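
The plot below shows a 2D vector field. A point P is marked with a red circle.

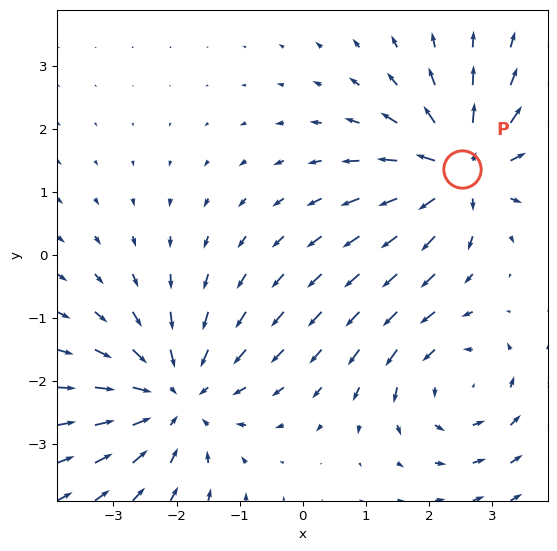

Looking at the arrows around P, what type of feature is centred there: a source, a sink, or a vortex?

source

At P (2.5, 1.4) the arrows spread outward. Divergence about +6, curl ≈0 — positive divergence with near-zero curl is a source.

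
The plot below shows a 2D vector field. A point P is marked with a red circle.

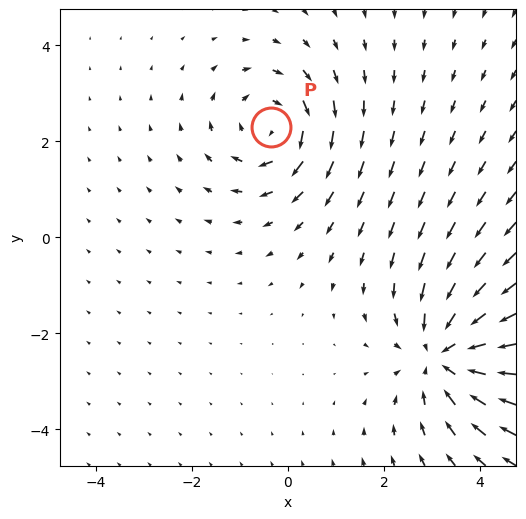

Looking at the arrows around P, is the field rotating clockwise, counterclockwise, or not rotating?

clockwise

Near P at (-0.4, 2.3) the arrows circulate clockwise. The curl (z-component) there is about -3; negative curl means clockwise rotation.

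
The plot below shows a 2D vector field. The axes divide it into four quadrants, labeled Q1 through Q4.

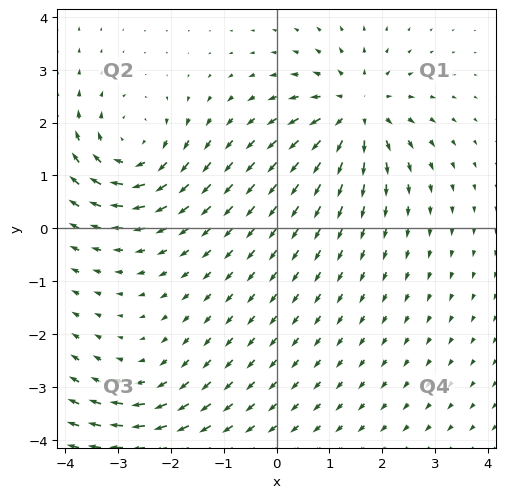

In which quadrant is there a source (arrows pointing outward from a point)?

Q1

The source sits at approximately (1.5, 2.2), which lies in quadrant Q1. The divergence there is about +5, positive as expected for a source.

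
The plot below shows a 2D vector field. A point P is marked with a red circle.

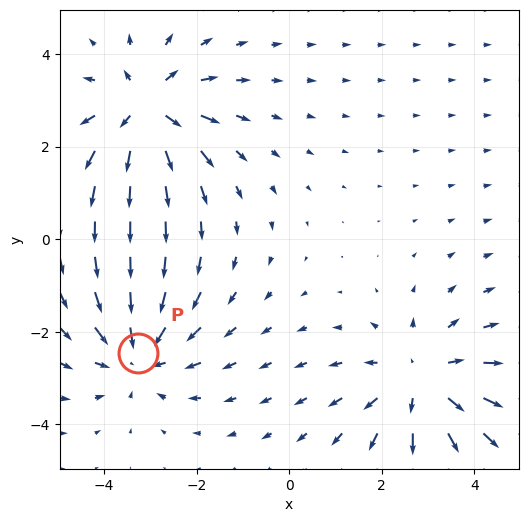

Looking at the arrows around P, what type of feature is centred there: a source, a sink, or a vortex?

At P (-3.3, -2.5) the arrows converge inward. Divergence about -3, curl ≈0 — negative divergence with near-zero curl is a sink.

sink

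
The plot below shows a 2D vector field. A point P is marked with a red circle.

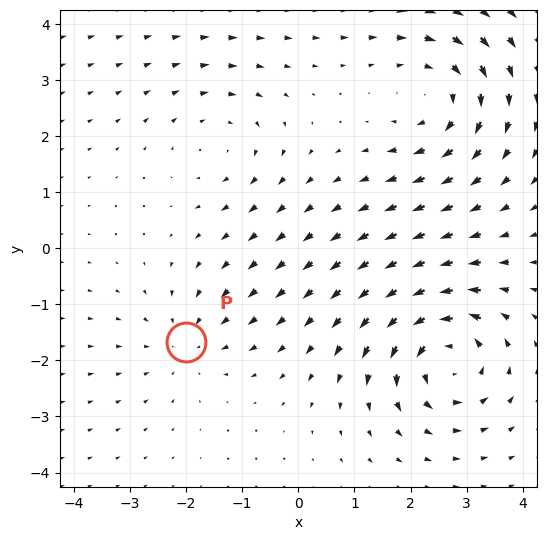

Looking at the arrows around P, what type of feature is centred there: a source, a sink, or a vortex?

At P (-2.0, -1.7) the arrows converge inward. Divergence about -3, curl ≈0 — negative divergence with near-zero curl is a sink.

sink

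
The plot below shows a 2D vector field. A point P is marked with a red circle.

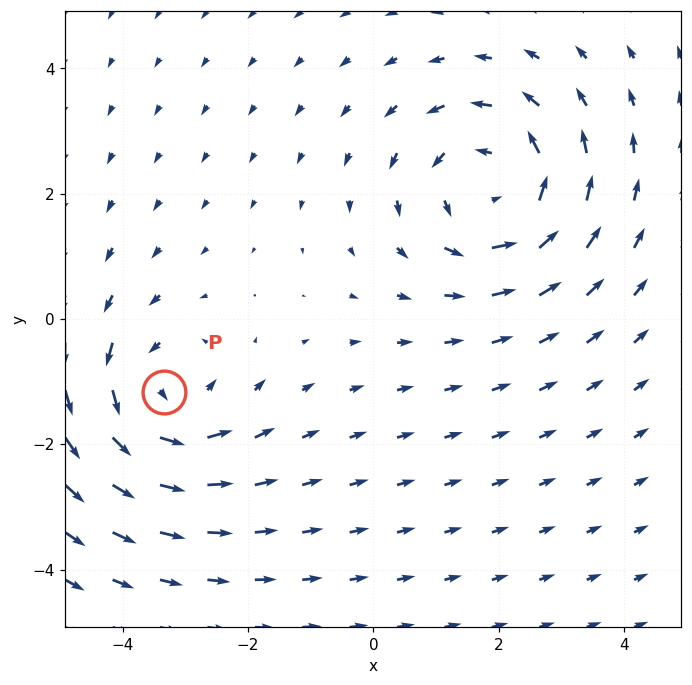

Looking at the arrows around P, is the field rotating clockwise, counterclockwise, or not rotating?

counterclockwise

Near P at (-3.3, -1.2) the arrows circulate counterclockwise. The curl (z-component) there is about +3; positive curl means counterclockwise rotation.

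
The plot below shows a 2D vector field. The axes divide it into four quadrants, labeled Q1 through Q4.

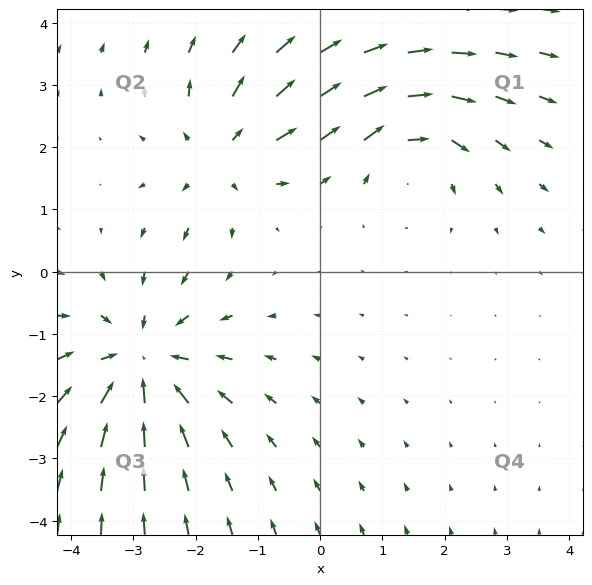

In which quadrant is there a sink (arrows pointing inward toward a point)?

The sink sits at approximately (-2.9, -1.5), which lies in quadrant Q3. The divergence there is about -4, negative as expected for a sink.

Q3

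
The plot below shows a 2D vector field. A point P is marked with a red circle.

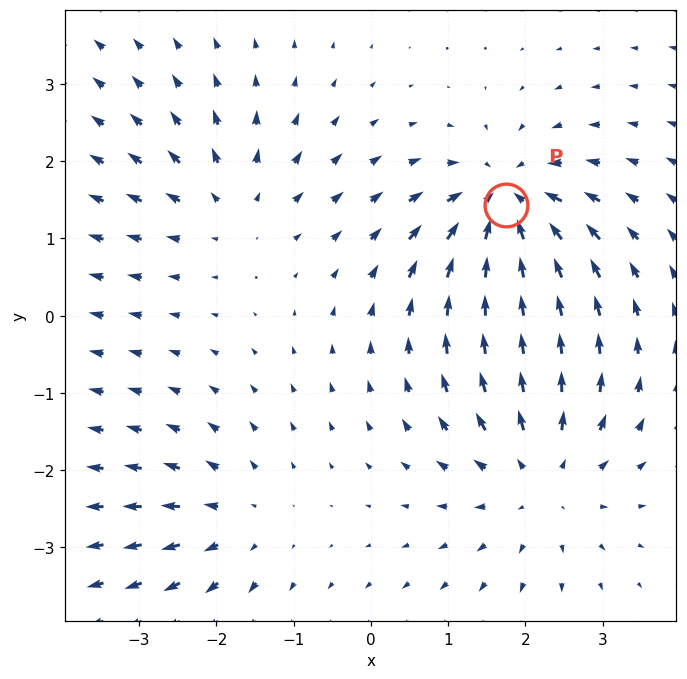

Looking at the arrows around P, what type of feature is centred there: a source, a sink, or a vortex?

At P (1.7, 1.4) the arrows converge inward. Divergence about -6, curl ≈0 — negative divergence with near-zero curl is a sink.

sink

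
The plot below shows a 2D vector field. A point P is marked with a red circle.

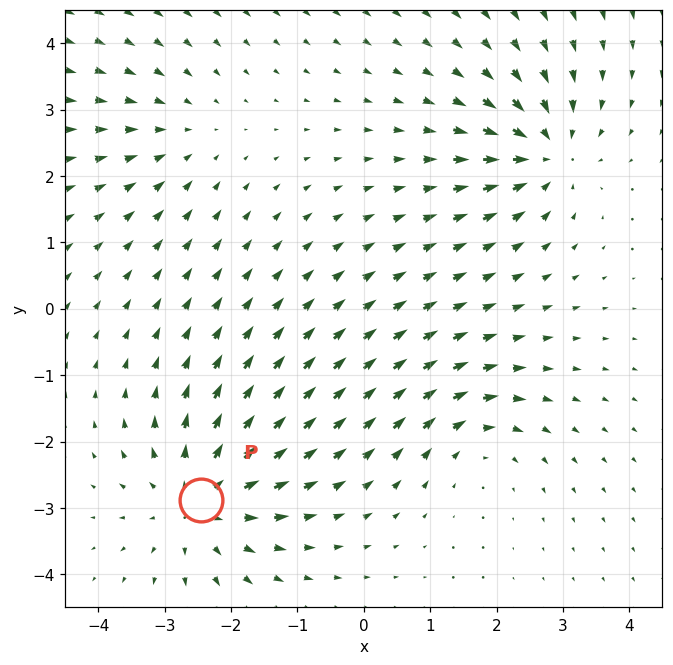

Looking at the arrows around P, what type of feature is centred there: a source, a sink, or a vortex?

source

At P (-2.4, -2.9) the arrows spread outward. Divergence about +5, curl ≈0 — positive divergence with near-zero curl is a source.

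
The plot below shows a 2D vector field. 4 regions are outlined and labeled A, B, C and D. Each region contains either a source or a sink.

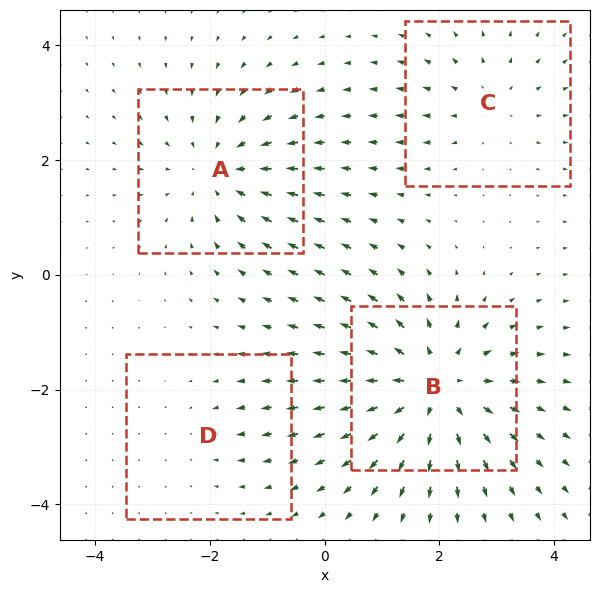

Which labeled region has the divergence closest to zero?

Divergence at each region's feature centre — A: about -4, B: about +6, C: about +3, D: about -2. Region D is closest to zero.

D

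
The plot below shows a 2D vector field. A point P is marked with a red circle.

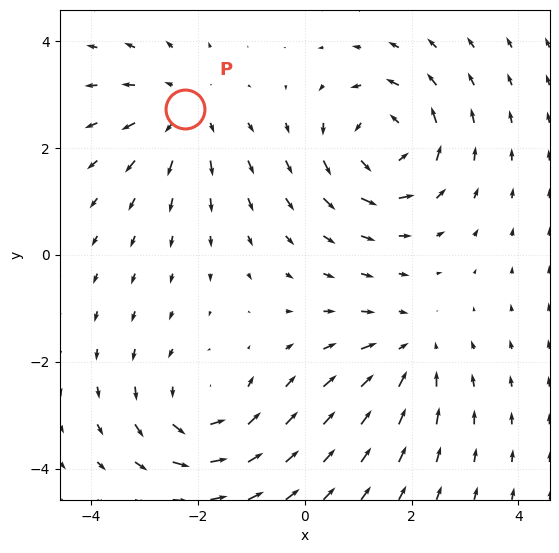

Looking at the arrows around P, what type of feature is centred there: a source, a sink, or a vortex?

At P (-2.2, 2.7) the arrows spread outward. Divergence about +2, curl ≈0 — positive divergence with near-zero curl is a source.

source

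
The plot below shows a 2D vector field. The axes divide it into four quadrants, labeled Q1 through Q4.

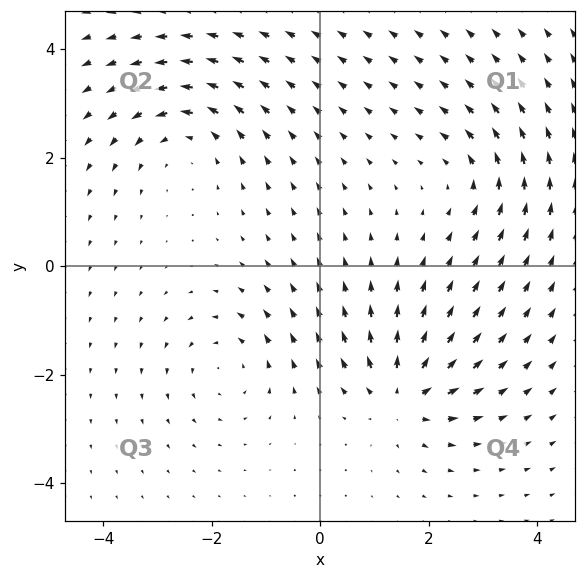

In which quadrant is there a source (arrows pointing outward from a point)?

Q4

The source sits at approximately (1.5, -2.4), which lies in quadrant Q4. The divergence there is about +5, positive as expected for a source.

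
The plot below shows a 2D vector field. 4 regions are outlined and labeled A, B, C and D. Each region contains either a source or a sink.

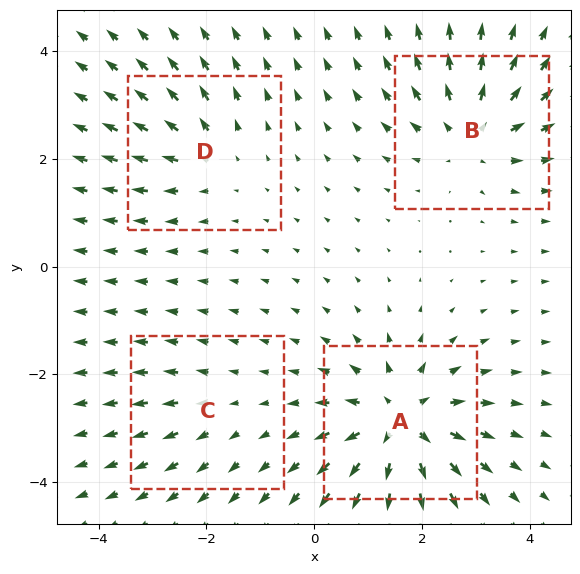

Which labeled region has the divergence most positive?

A

Divergence at each region's feature centre — A: about +7, B: about +5, C: about +2, D: about +3. Region A is most positive.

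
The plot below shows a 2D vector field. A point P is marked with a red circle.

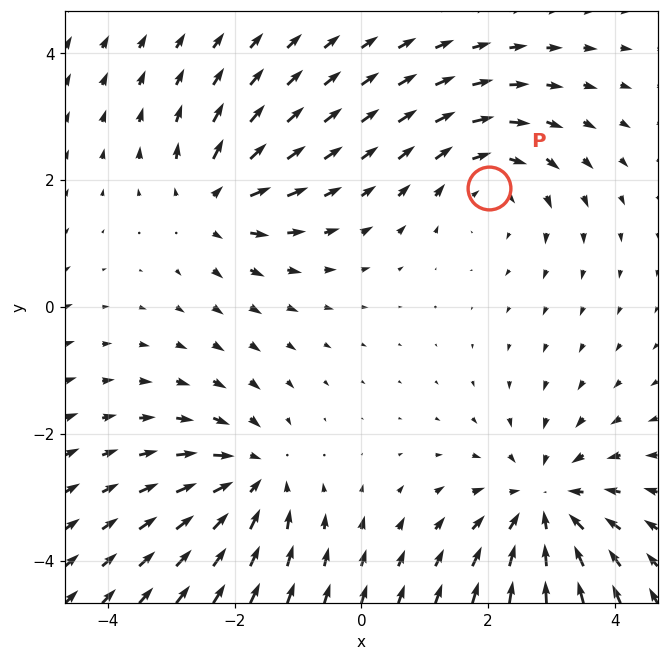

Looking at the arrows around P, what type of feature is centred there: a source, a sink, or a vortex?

vortex

At P (2.0, 1.9) the arrows circulate clockwise. Divergence ≈0, curl about -3 — near-zero divergence with nonzero curl is a vortex.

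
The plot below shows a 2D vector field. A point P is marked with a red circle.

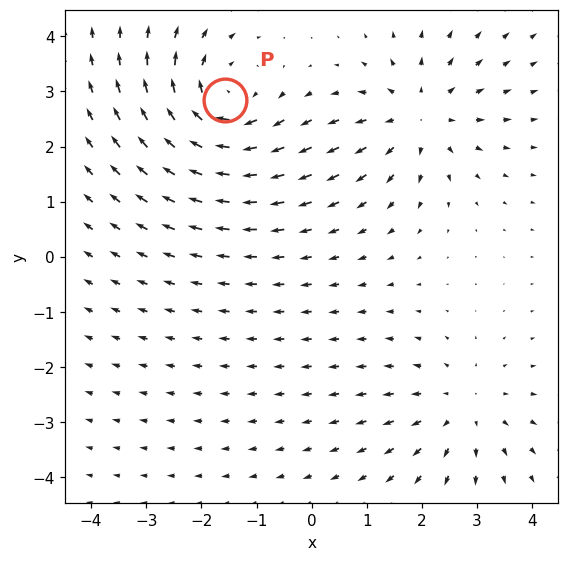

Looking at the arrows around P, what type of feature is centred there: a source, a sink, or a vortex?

At P (-1.6, 2.8) the arrows circulate clockwise. Divergence ≈0, curl about -5 — near-zero divergence with nonzero curl is a vortex.

vortex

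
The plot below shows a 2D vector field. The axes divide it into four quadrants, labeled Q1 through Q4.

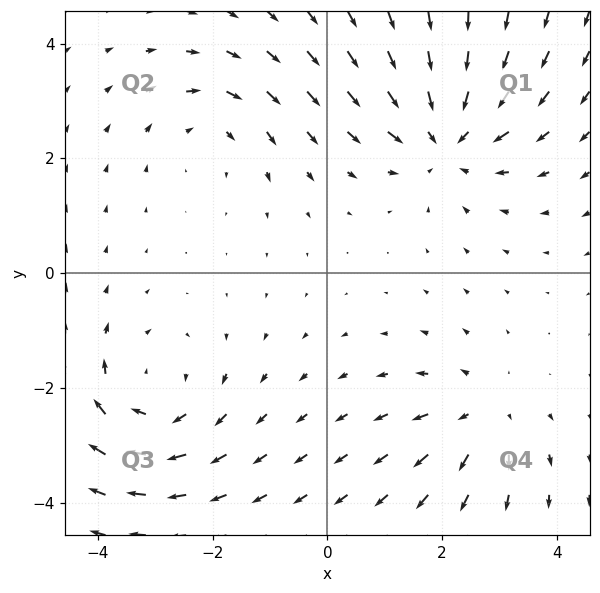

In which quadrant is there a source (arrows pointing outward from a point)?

The source sits at approximately (2.7, -2.5), which lies in quadrant Q4. The divergence there is about +3, positive as expected for a source.

Q4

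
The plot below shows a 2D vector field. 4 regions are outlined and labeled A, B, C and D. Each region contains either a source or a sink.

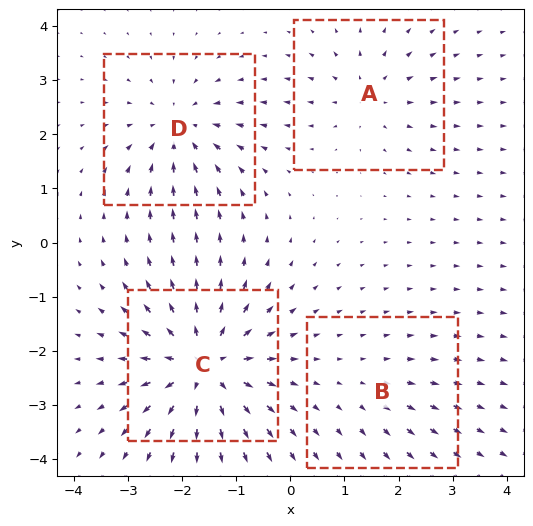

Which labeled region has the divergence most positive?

C

Divergence at each region's feature centre — A: about +4, B: about +2, C: about +8, D: about -5. Region C is most positive.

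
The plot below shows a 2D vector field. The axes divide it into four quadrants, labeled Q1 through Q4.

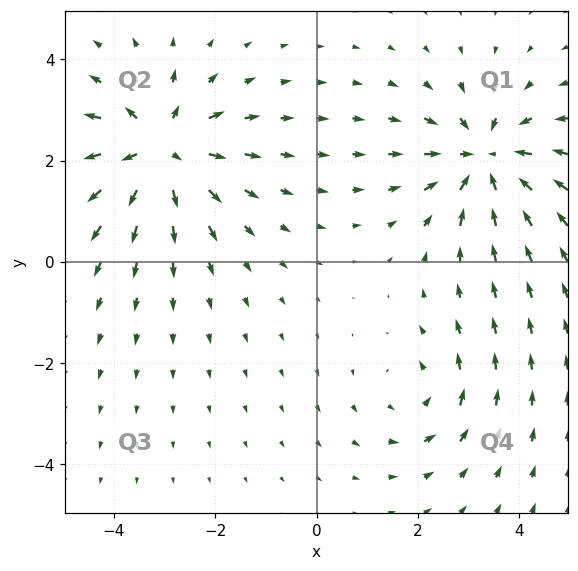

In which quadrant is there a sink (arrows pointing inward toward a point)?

The sink sits at approximately (3.3, 2.0), which lies in quadrant Q1. The divergence there is about -5, negative as expected for a sink.

Q1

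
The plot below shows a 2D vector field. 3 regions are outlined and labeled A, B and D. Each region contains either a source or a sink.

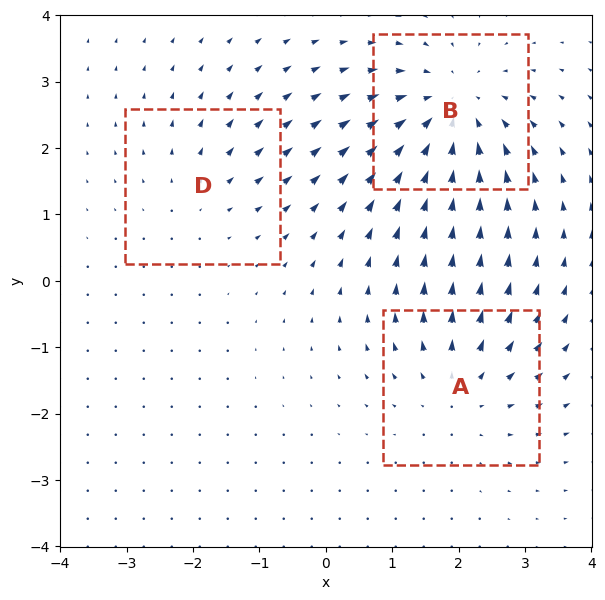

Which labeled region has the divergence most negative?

B

Divergence at each region's feature centre — A: about +3, B: about -4, D: about +2. Region B is most negative.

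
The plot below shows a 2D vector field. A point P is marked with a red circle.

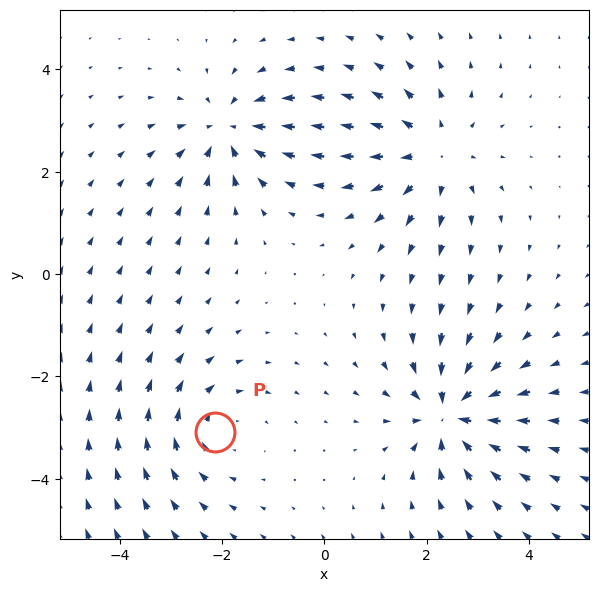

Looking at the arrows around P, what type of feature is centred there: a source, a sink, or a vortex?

vortex

At P (-2.1, -3.1) the arrows circulate clockwise. Divergence ≈0, curl about -3 — near-zero divergence with nonzero curl is a vortex.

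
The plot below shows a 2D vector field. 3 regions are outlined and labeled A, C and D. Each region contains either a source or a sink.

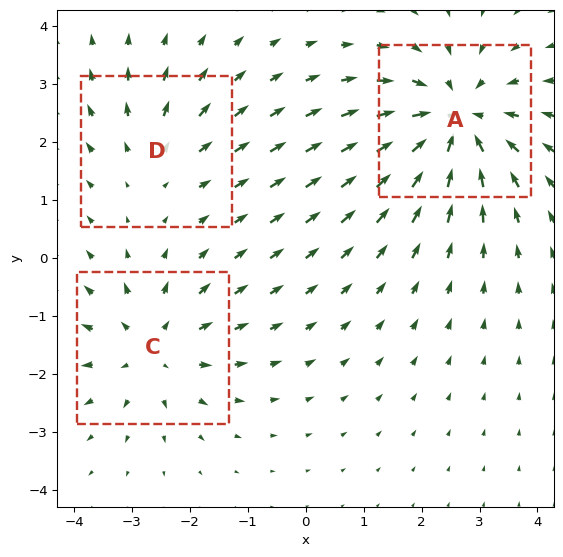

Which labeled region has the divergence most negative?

Divergence at each region's feature centre — A: about -4, C: about +3, D: about +2. Region A is most negative.

A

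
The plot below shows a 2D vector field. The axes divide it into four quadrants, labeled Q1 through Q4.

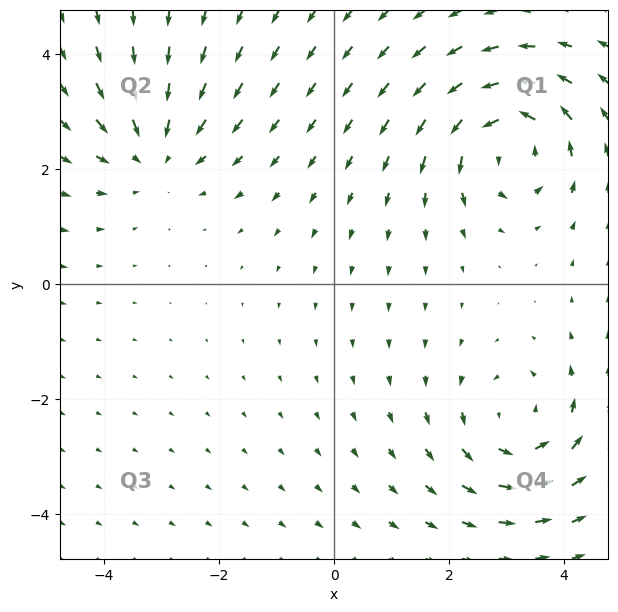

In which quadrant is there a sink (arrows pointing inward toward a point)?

Q2

The sink sits at approximately (-3.1, 2.3), which lies in quadrant Q2. The divergence there is about -3, negative as expected for a sink.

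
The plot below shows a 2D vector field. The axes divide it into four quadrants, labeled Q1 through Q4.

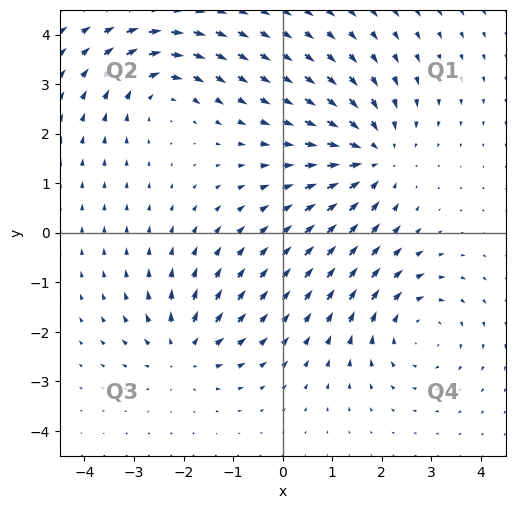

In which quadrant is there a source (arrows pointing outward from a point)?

The source sits at approximately (-2.0, -2.4), which lies in quadrant Q3. The divergence there is about +3, positive as expected for a source.

Q3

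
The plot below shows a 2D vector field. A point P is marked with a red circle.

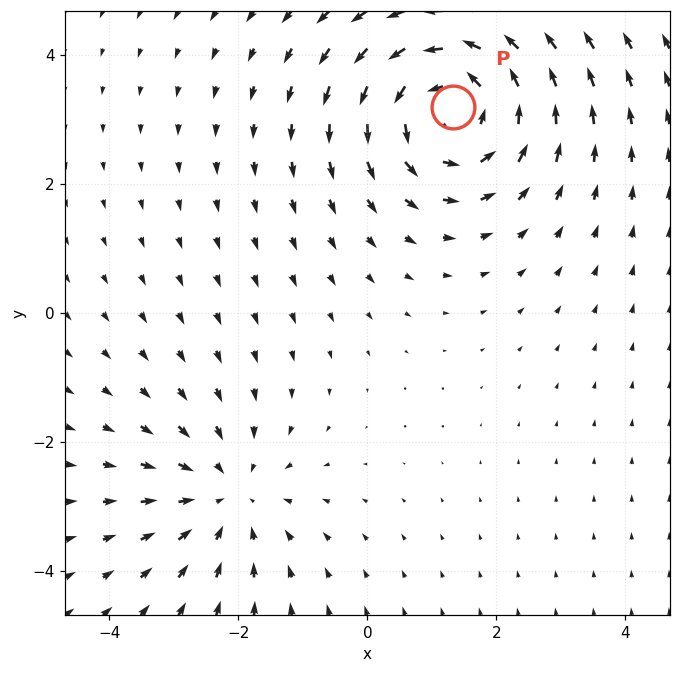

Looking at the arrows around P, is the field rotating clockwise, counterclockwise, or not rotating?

Near P at (1.3, 3.2) the arrows circulate counterclockwise. The curl (z-component) there is about +4; positive curl means counterclockwise rotation.

counterclockwise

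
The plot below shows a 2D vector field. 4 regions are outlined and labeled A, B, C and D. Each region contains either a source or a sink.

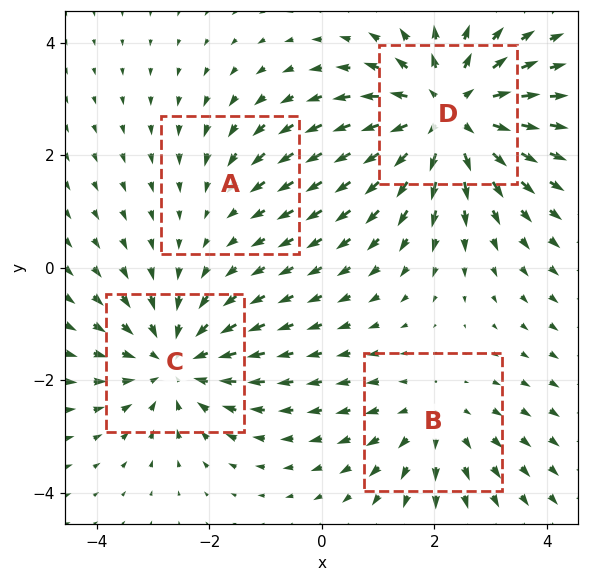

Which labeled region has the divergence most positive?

D

Divergence at each region's feature centre — A: about -2, B: about +3, C: about -5, D: about +6. Region D is most positive.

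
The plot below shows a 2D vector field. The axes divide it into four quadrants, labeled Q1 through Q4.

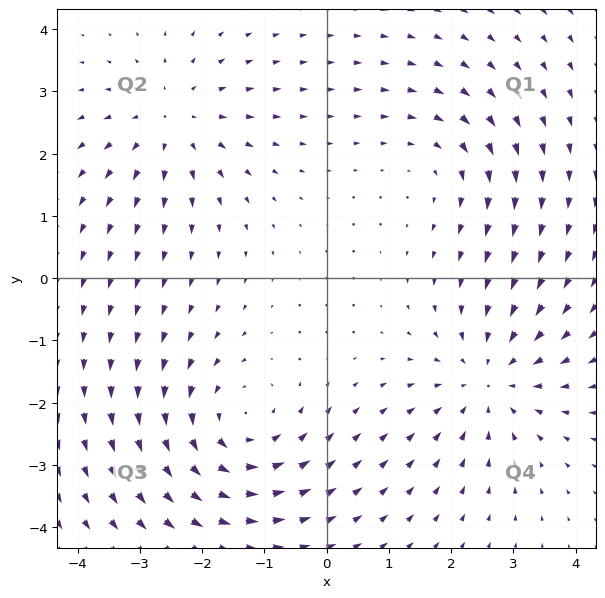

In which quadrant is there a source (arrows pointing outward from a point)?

Q2

The source sits at approximately (-2.5, 2.5), which lies in quadrant Q2. The divergence there is about +3, positive as expected for a source.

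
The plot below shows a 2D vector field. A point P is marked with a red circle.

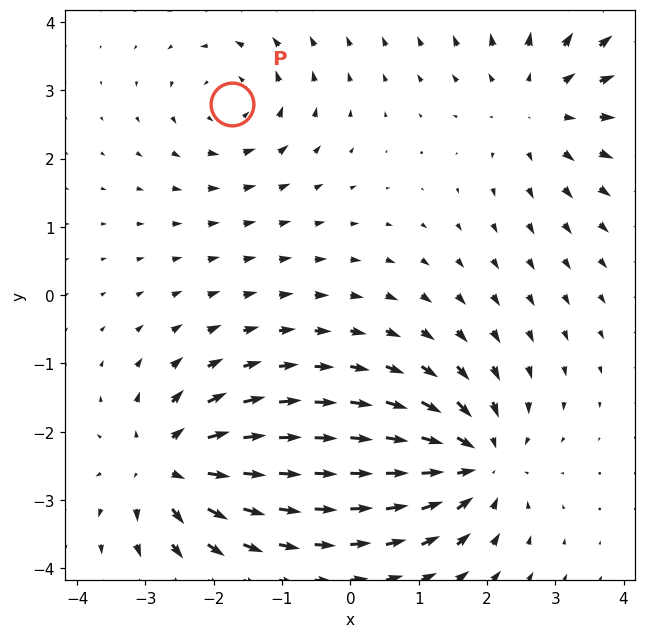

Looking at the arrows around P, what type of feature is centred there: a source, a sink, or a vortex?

At P (-1.7, 2.8) the arrows circulate counterclockwise. Divergence ≈0, curl about +3 — near-zero divergence with nonzero curl is a vortex.

vortex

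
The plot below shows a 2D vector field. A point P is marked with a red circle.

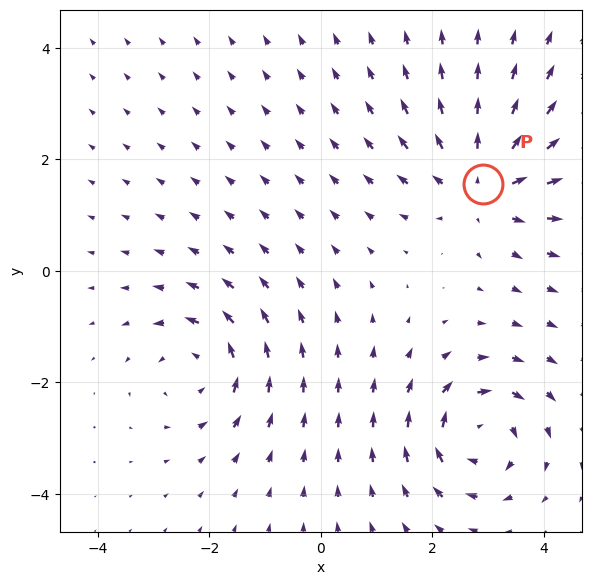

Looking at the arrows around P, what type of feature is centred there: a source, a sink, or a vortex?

At P (2.9, 1.5) the arrows spread outward. Divergence about +5, curl ≈0 — positive divergence with near-zero curl is a source.

source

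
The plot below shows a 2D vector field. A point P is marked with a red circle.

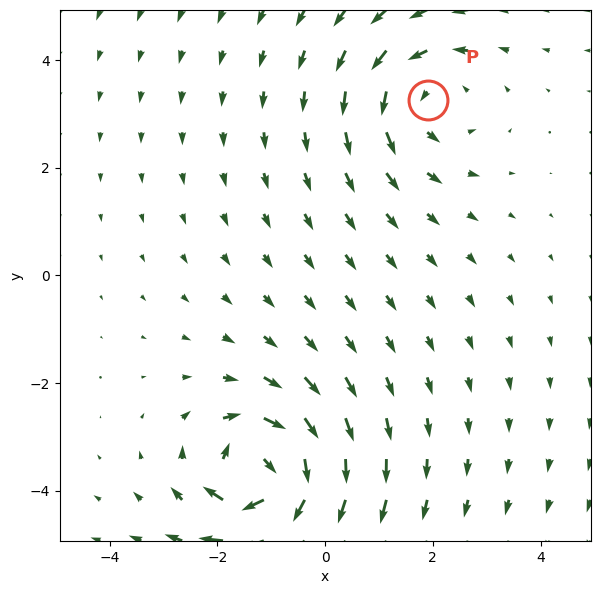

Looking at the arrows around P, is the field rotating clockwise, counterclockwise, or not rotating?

counterclockwise

Near P at (1.9, 3.3) the arrows circulate counterclockwise. The curl (z-component) there is about +2; positive curl means counterclockwise rotation.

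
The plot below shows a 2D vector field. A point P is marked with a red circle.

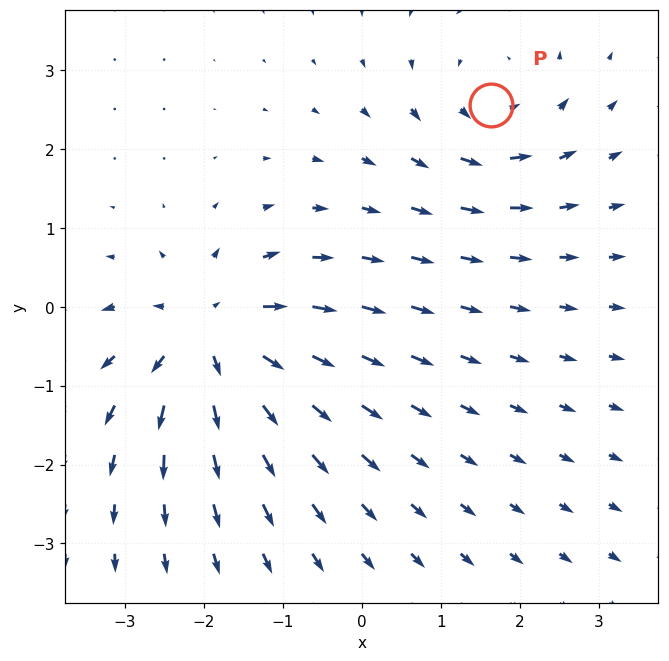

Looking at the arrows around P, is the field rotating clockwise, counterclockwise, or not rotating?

counterclockwise

Near P at (1.6, 2.5) the arrows circulate counterclockwise. The curl (z-component) there is about +3; positive curl means counterclockwise rotation.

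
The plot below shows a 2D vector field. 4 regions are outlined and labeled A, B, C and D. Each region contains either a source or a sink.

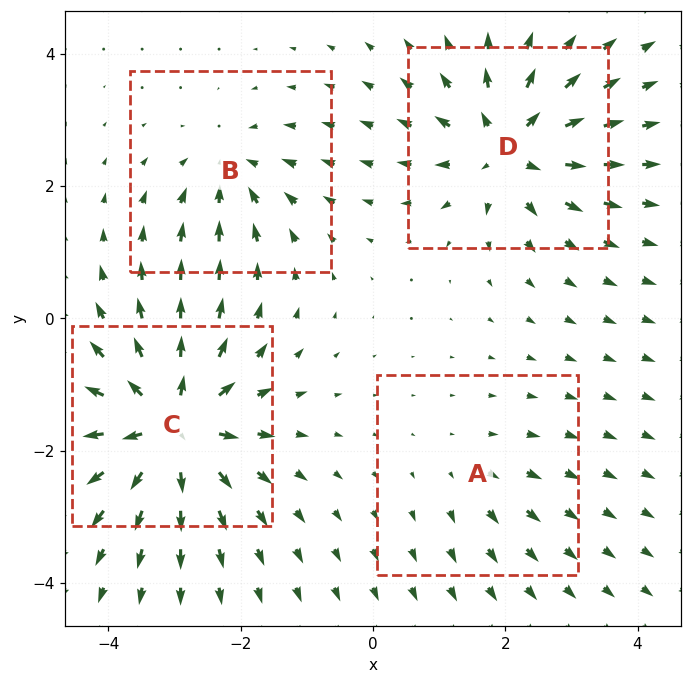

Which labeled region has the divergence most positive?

Divergence at each region's feature centre — A: about +2, B: about -4, C: about +8, D: about +6. Region C is most positive.

C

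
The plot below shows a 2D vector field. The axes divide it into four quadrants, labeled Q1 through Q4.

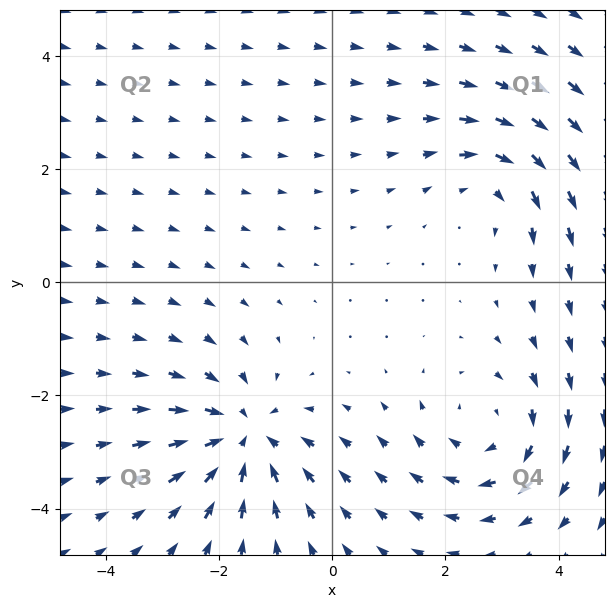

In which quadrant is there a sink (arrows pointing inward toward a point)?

The sink sits at approximately (-1.6, -2.7), which lies in quadrant Q3. The divergence there is about -5, negative as expected for a sink.

Q3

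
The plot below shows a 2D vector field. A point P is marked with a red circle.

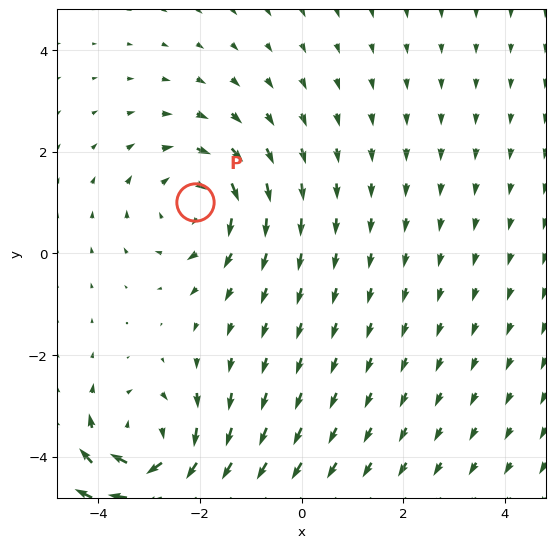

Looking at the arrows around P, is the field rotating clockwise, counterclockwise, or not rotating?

Near P at (-2.1, 1.0) the arrows circulate clockwise. The curl (z-component) there is about -3; negative curl means clockwise rotation.

clockwise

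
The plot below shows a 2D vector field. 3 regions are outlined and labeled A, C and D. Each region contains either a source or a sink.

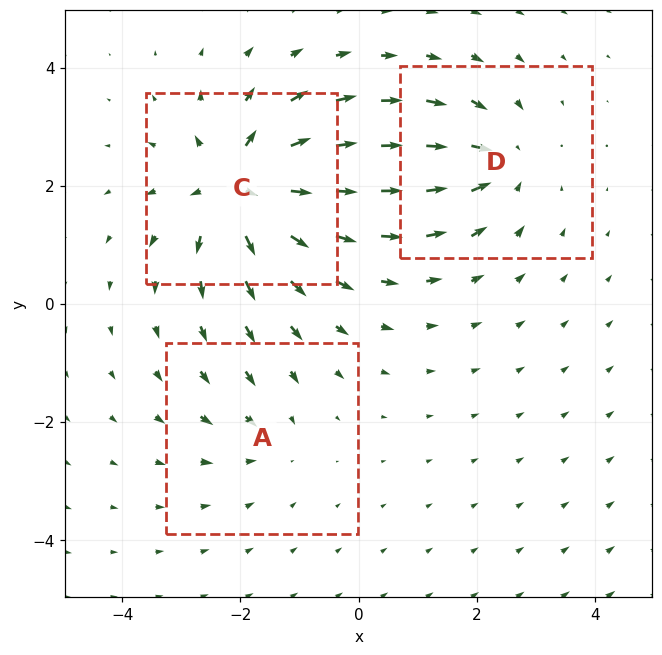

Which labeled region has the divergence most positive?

Divergence at each region's feature centre — A: about -2, C: about +6, D: about -4. Region C is most positive.

C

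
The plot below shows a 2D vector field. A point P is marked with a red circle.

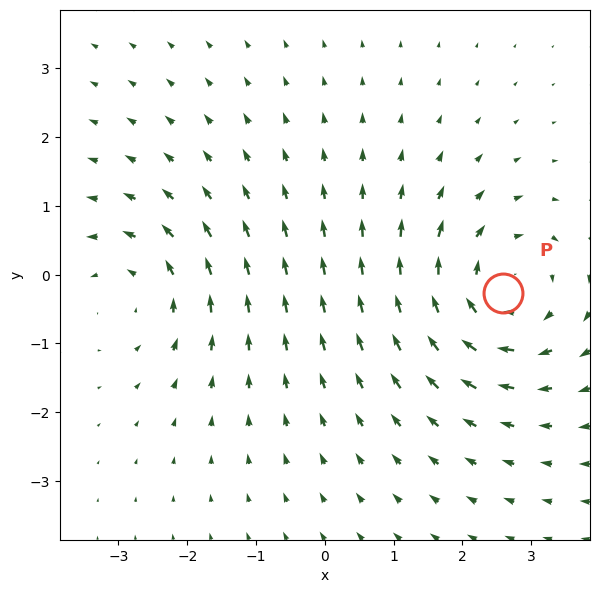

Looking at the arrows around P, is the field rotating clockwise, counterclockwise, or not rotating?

Near P at (2.6, -0.3) the arrows circulate clockwise. The curl (z-component) there is about -5; negative curl means clockwise rotation.

clockwise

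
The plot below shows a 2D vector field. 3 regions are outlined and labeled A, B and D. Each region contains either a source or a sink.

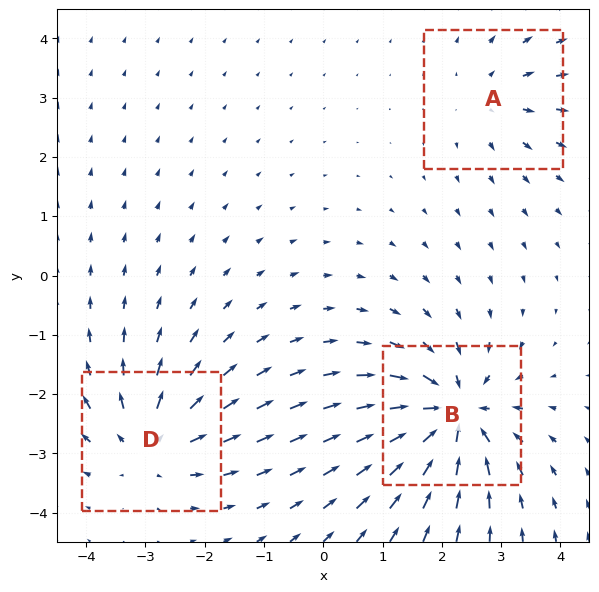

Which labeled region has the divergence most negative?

B

Divergence at each region's feature centre — A: about +2, B: about -6, D: about +4. Region B is most negative.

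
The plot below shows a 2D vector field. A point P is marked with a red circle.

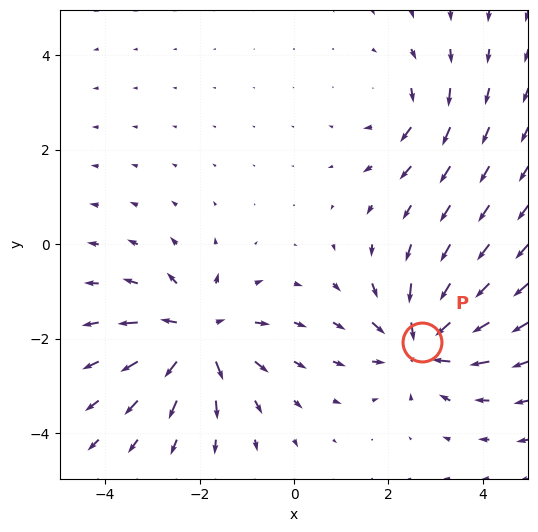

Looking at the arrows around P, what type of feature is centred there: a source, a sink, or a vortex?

sink

At P (2.7, -2.1) the arrows converge inward. Divergence about -5, curl ≈0 — negative divergence with near-zero curl is a sink.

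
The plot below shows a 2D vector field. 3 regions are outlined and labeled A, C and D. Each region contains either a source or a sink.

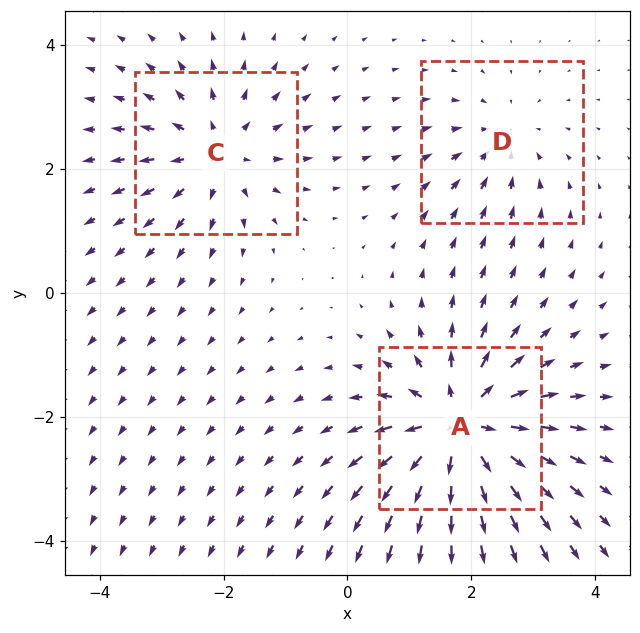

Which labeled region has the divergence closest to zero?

Divergence at each region's feature centre — A: about +6, C: about +3, D: about -2. Region D is closest to zero.

D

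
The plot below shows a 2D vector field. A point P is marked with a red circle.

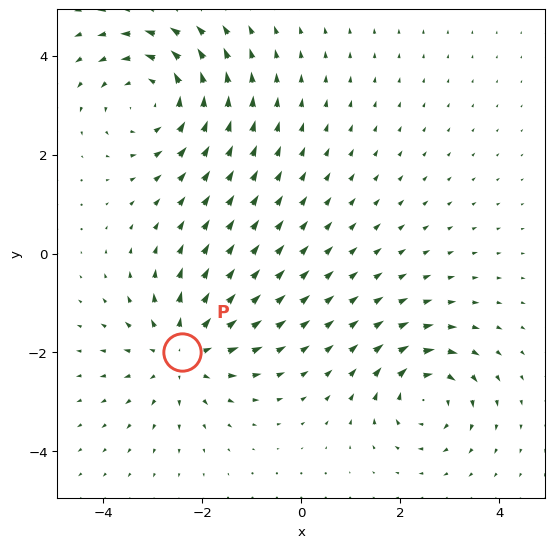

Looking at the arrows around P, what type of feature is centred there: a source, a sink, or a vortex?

source

At P (-2.4, -2.0) the arrows spread outward. Divergence about +4, curl ≈0 — positive divergence with near-zero curl is a source.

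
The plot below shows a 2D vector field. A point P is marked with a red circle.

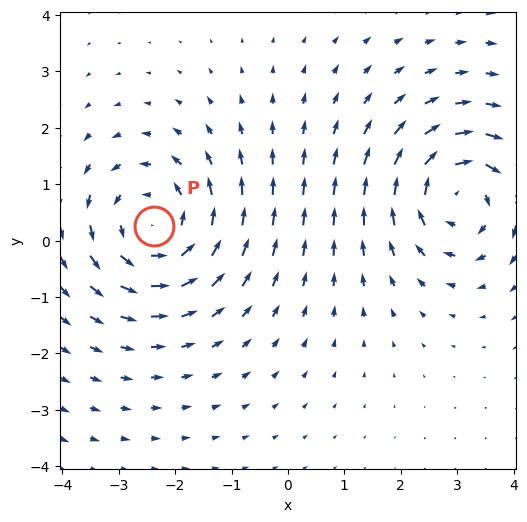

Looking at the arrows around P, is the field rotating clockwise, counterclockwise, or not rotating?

counterclockwise

Near P at (-2.4, 0.3) the arrows circulate counterclockwise. The curl (z-component) there is about +4; positive curl means counterclockwise rotation.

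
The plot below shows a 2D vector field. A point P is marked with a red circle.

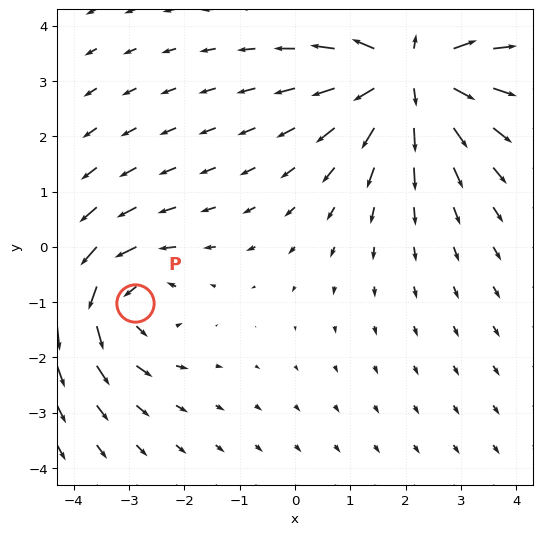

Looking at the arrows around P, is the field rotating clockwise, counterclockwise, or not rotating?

Near P at (-2.9, -1.0) the arrows circulate counterclockwise. The curl (z-component) there is about +4; positive curl means counterclockwise rotation.

counterclockwise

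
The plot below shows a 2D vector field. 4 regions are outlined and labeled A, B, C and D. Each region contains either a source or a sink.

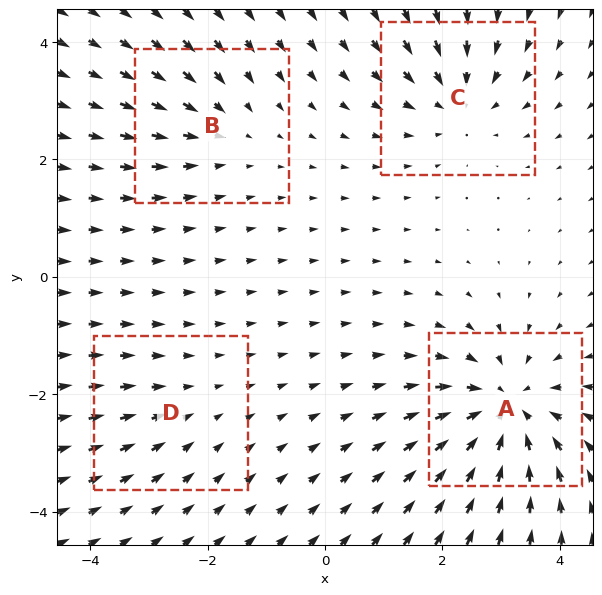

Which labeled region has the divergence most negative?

Divergence at each region's feature centre — A: about -7, B: about -3, C: about -5, D: about -2. Region A is most negative.

A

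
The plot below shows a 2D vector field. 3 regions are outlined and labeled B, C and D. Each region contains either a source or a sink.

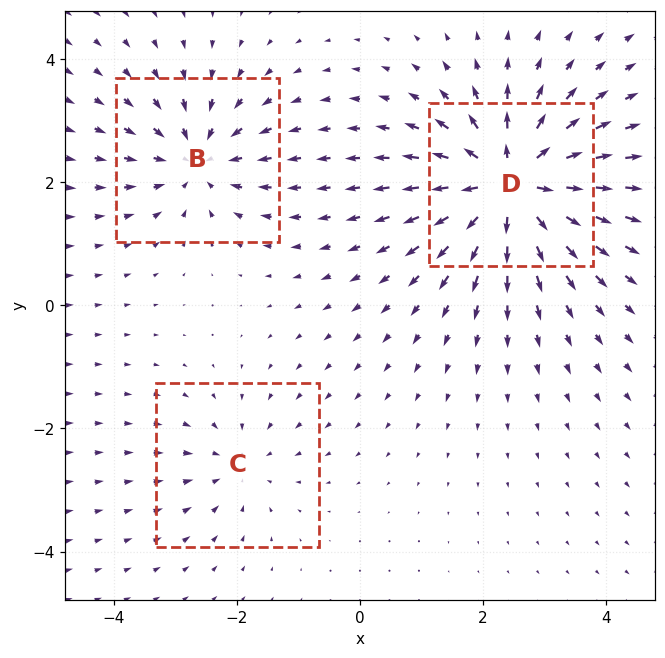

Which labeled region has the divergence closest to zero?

Divergence at each region's feature centre — B: about -4, C: about -2, D: about +6. Region C is closest to zero.

C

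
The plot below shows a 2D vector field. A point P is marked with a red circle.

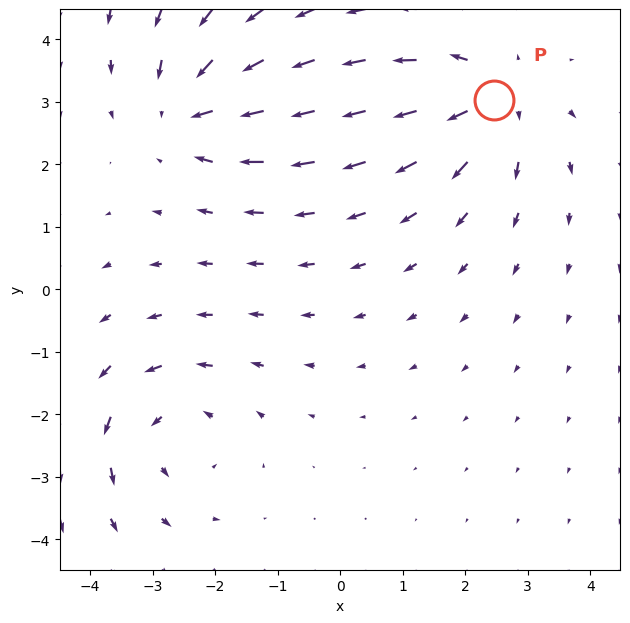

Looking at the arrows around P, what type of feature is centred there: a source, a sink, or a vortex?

At P (2.5, 3.0) the arrows spread outward. Divergence about +5, curl ≈0 — positive divergence with near-zero curl is a source.

source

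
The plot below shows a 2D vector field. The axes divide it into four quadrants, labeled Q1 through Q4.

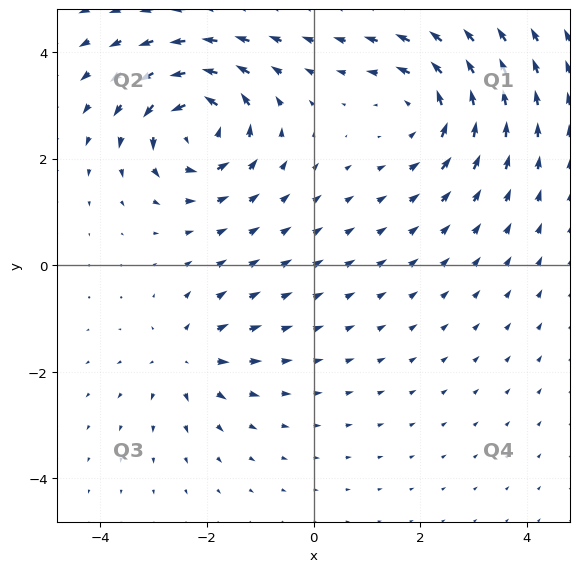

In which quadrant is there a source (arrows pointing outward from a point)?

The source sits at approximately (-2.4, -1.7), which lies in quadrant Q3. The divergence there is about +4, positive as expected for a source.

Q3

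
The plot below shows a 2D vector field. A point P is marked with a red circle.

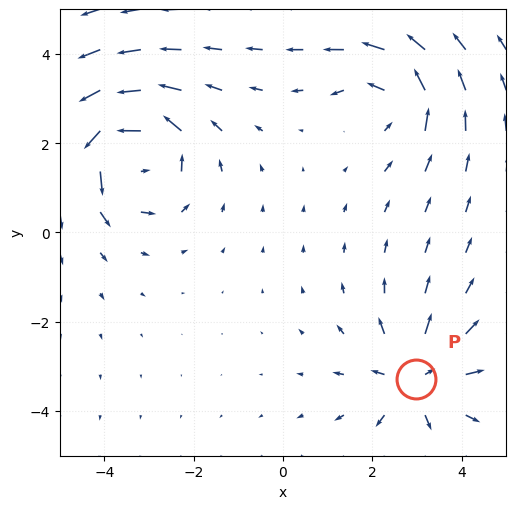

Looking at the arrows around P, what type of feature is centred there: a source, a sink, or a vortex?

source

At P (3.0, -3.3) the arrows spread outward. Divergence about +4, curl ≈0 — positive divergence with near-zero curl is a source.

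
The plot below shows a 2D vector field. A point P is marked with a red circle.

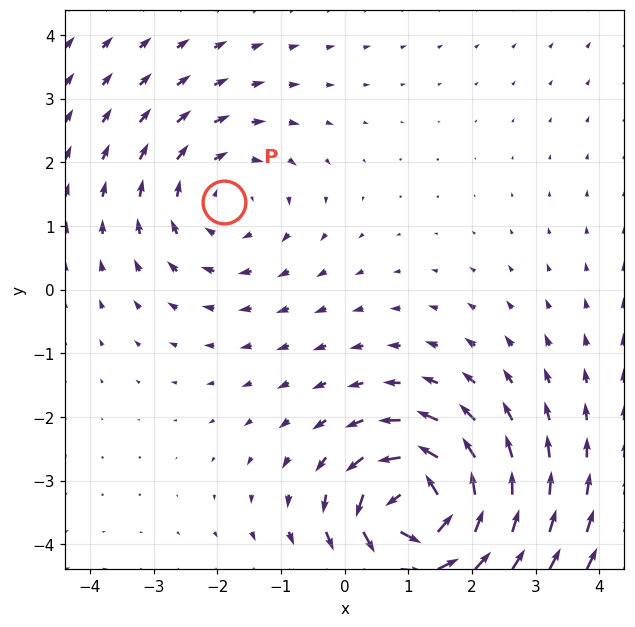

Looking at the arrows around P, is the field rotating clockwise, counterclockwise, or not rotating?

Near P at (-1.9, 1.4) the arrows circulate clockwise. The curl (z-component) there is about -2; negative curl means clockwise rotation.

clockwise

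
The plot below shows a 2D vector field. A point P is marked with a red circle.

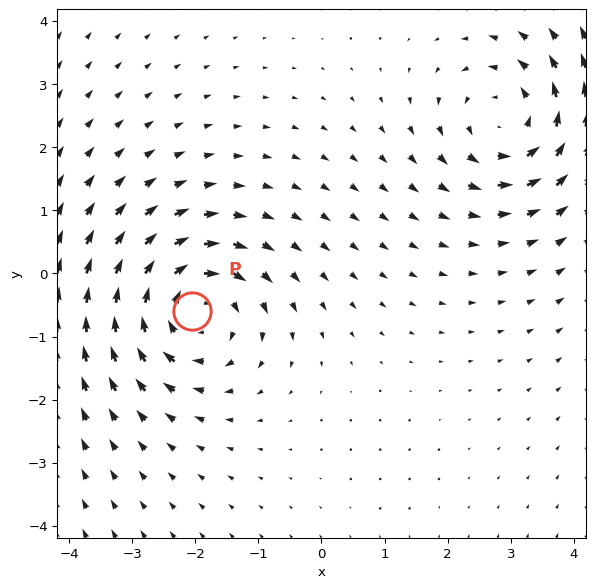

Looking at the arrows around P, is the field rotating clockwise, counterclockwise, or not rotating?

Near P at (-2.1, -0.6) the arrows circulate clockwise. The curl (z-component) there is about -5; negative curl means clockwise rotation.

clockwise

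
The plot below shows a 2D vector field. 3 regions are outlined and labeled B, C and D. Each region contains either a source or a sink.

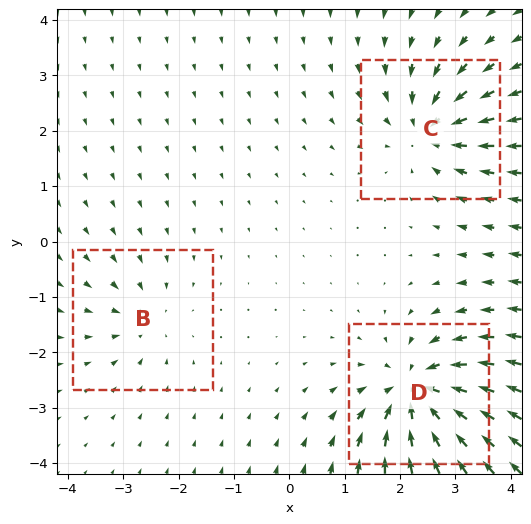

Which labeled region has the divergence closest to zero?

Divergence at each region's feature centre — B: about -3, C: about -4, D: about -6. Region B is closest to zero.

B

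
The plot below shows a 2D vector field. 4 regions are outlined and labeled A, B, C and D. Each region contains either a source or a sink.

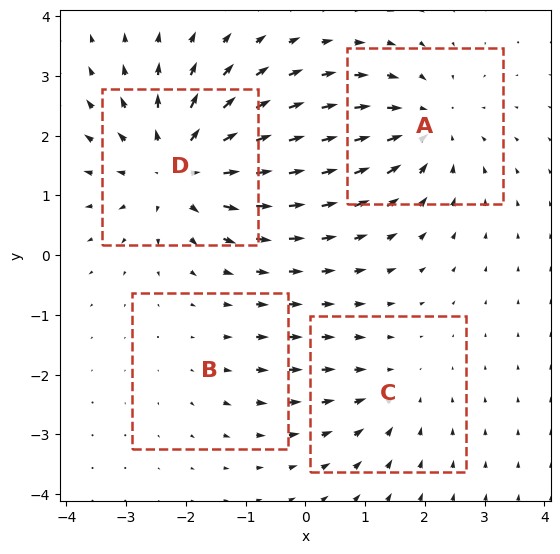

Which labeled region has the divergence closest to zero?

B

Divergence at each region's feature centre — A: about -5, B: about +2, C: about -3, D: about +6. Region B is closest to zero.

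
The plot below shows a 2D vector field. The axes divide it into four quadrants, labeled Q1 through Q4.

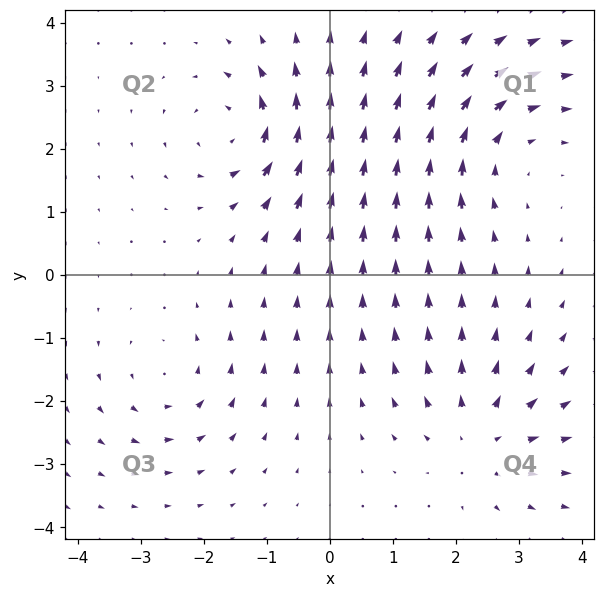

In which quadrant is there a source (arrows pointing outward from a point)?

Q4

The source sits at approximately (2.4, -2.6), which lies in quadrant Q4. The divergence there is about +3, positive as expected for a source.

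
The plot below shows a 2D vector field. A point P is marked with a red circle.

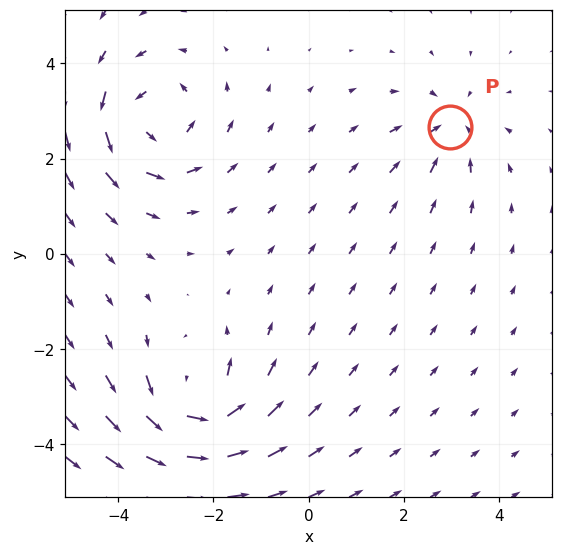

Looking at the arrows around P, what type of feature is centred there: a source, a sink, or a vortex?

sink

At P (3.0, 2.7) the arrows converge inward. Divergence about -4, curl ≈0 — negative divergence with near-zero curl is a sink.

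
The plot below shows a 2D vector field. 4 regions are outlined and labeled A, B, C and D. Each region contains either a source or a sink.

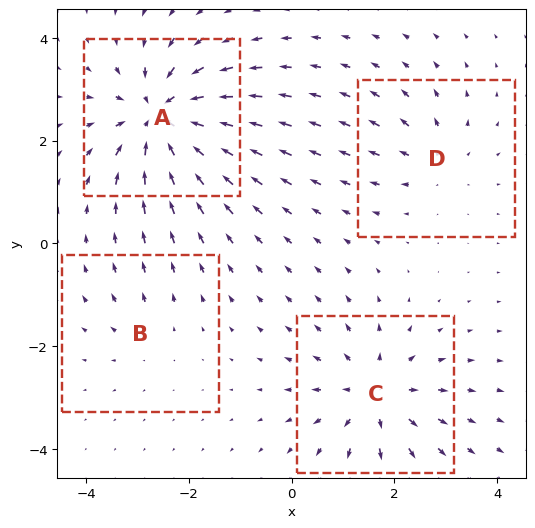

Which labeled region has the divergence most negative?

A

Divergence at each region's feature centre — A: about -8, B: about +2, C: about +6, D: about +3. Region A is most negative.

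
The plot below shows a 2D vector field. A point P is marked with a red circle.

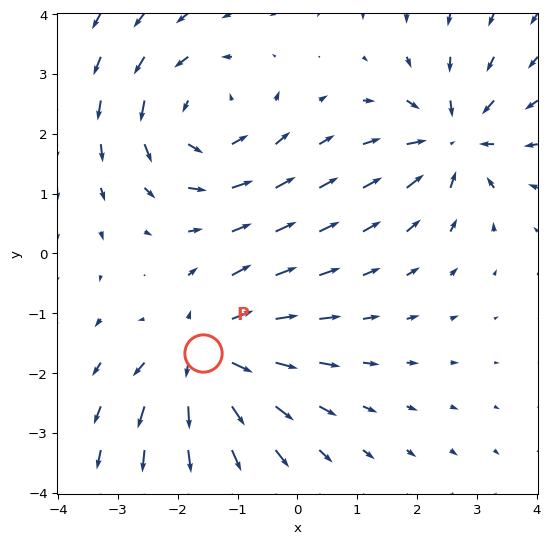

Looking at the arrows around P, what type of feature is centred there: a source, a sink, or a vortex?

source

At P (-1.6, -1.7) the arrows spread outward. Divergence about +5, curl ≈0 — positive divergence with near-zero curl is a source.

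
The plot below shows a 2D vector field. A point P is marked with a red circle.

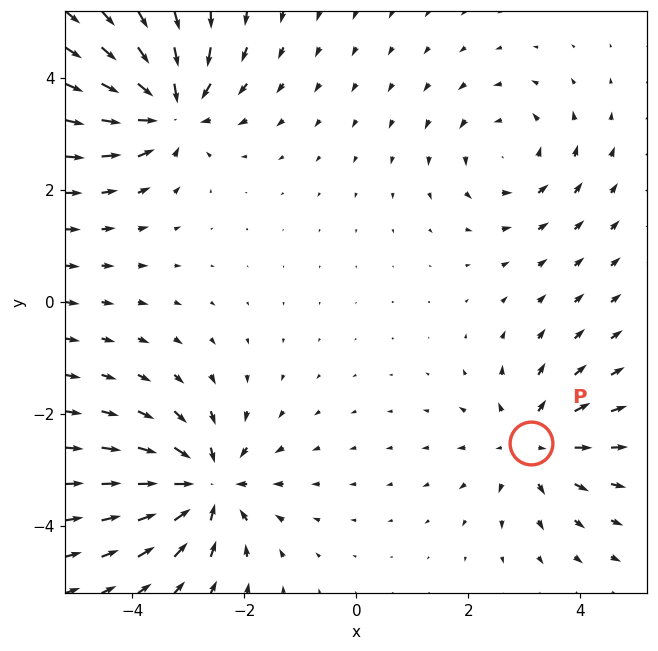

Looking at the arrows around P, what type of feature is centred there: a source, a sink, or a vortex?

At P (3.1, -2.5) the arrows spread outward. Divergence about +4, curl ≈0 — positive divergence with near-zero curl is a source.

source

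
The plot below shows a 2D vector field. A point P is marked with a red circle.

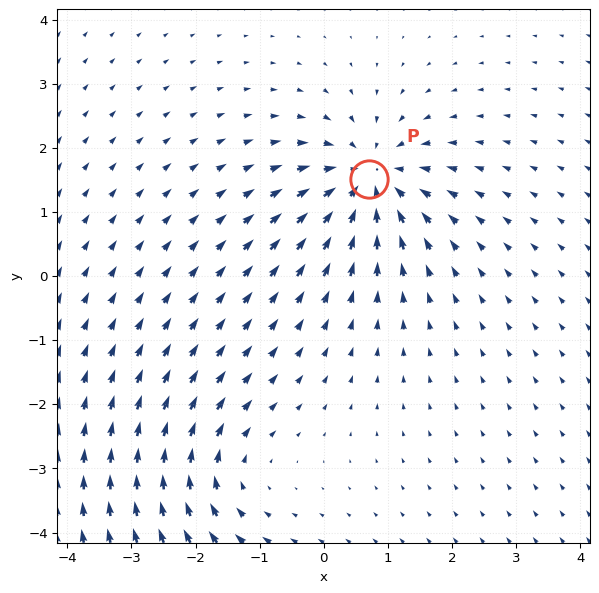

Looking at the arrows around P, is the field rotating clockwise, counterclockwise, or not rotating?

Near P at (0.7, 1.5) the arrows show no circulation. The curl there is ≈0.

not rotating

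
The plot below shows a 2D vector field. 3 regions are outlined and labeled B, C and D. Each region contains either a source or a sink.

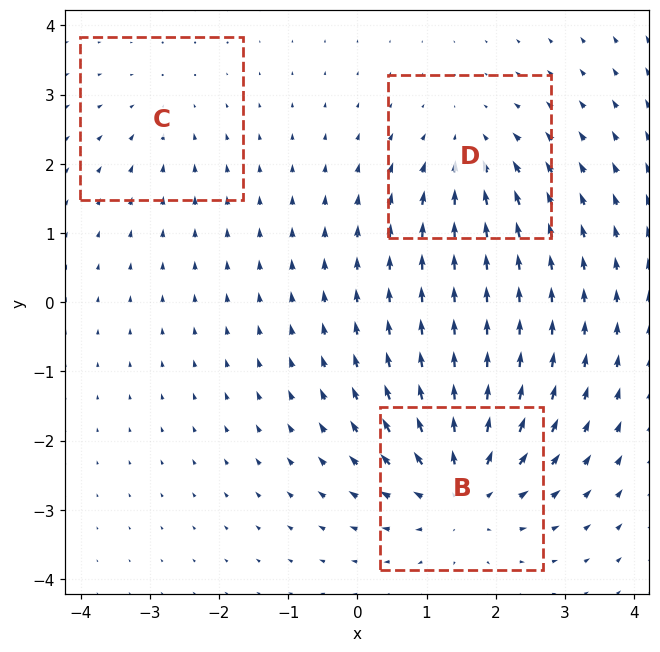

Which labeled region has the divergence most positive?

B

Divergence at each region's feature centre — B: about +5, C: about -2, D: about -3. Region B is most positive.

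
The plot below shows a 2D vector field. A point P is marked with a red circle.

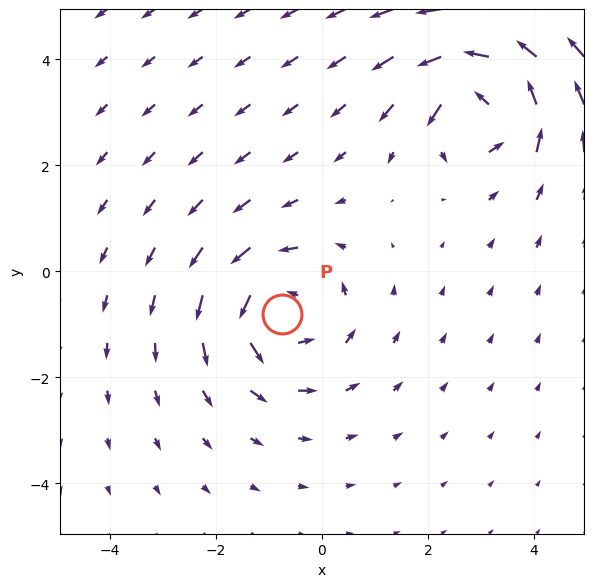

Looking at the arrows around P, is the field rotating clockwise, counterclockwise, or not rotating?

Near P at (-0.7, -0.8) the arrows circulate counterclockwise. The curl (z-component) there is about +4; positive curl means counterclockwise rotation.

counterclockwise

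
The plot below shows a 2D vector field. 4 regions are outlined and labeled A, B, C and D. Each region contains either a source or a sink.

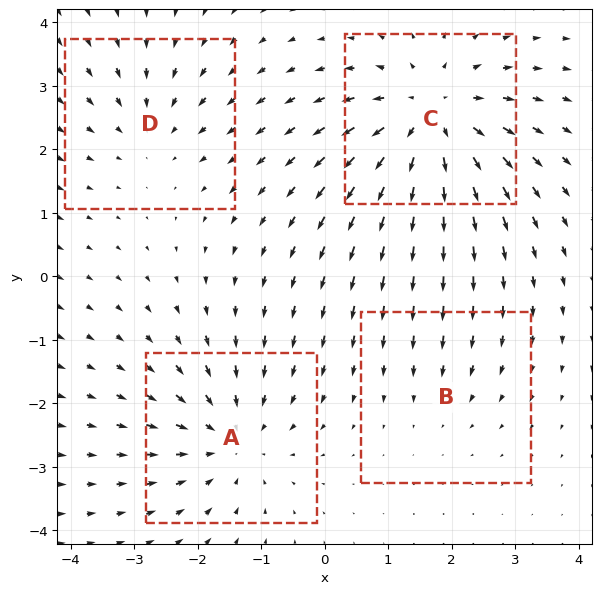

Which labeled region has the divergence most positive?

C

Divergence at each region's feature centre — A: about -4, B: about -2, C: about +6, D: about -3. Region C is most positive.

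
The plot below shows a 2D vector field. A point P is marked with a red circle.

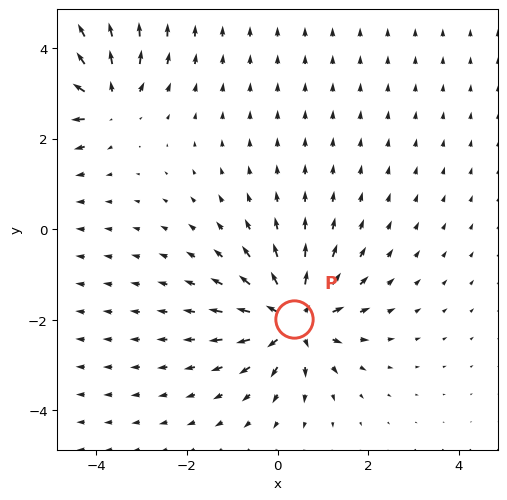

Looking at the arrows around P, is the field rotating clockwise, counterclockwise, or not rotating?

Near P at (0.4, -2.0) the arrows show no circulation. The curl there is ≈0.

not rotating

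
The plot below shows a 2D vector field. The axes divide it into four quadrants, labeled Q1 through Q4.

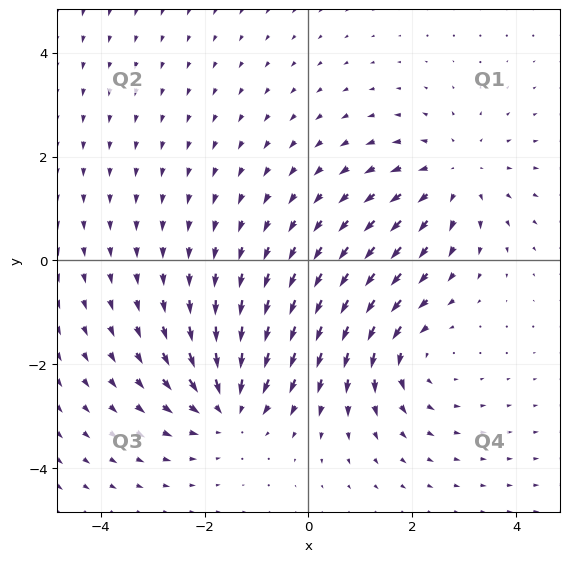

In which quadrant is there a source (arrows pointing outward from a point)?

The source sits at approximately (2.8, 1.6), which lies in quadrant Q1. The divergence there is about +3, positive as expected for a source.

Q1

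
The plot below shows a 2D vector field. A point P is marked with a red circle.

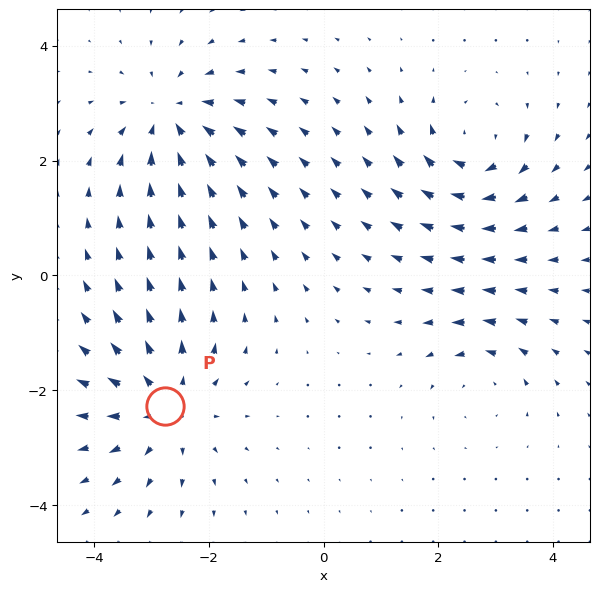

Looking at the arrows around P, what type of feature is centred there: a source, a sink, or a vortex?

source

At P (-2.8, -2.3) the arrows spread outward. Divergence about +5, curl ≈0 — positive divergence with near-zero curl is a source.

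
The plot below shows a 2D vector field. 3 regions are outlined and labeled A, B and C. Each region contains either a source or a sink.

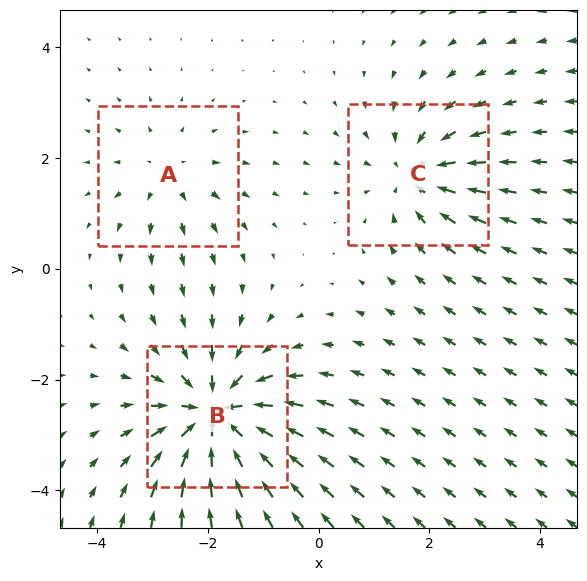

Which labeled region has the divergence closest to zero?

Divergence at each region's feature centre — A: about +2, B: about -6, C: about -4. Region A is closest to zero.

A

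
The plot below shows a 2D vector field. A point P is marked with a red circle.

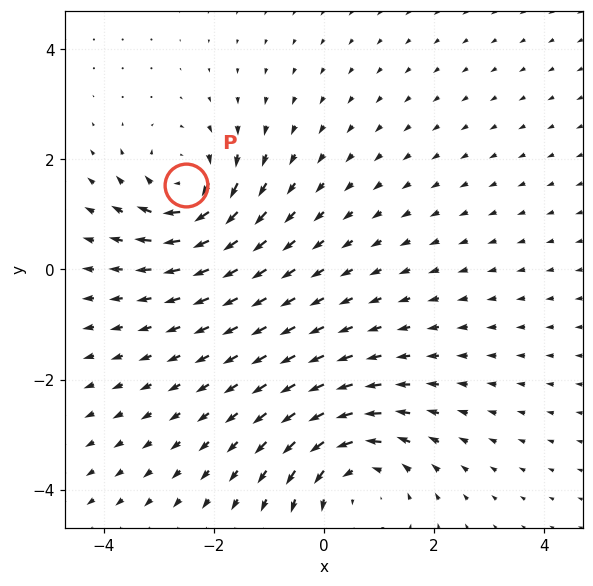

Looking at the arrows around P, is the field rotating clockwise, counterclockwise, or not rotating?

clockwise

Near P at (-2.5, 1.5) the arrows circulate clockwise. The curl (z-component) there is about -4; negative curl means clockwise rotation.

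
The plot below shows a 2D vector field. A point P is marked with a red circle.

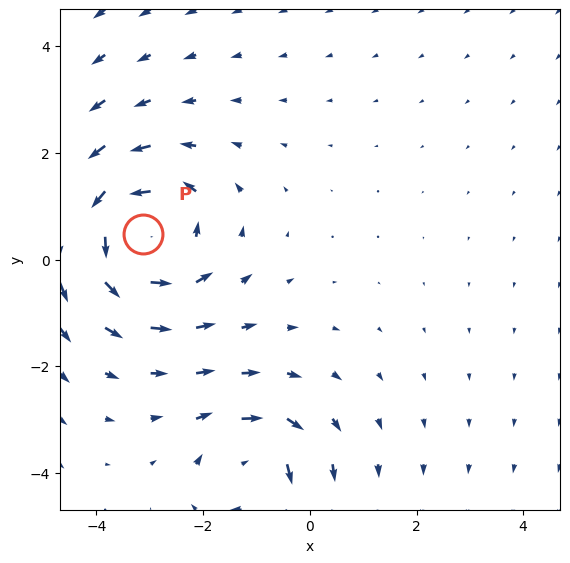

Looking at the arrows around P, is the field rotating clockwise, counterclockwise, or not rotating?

Near P at (-3.1, 0.5) the arrows circulate counterclockwise. The curl (z-component) there is about +4; positive curl means counterclockwise rotation.

counterclockwise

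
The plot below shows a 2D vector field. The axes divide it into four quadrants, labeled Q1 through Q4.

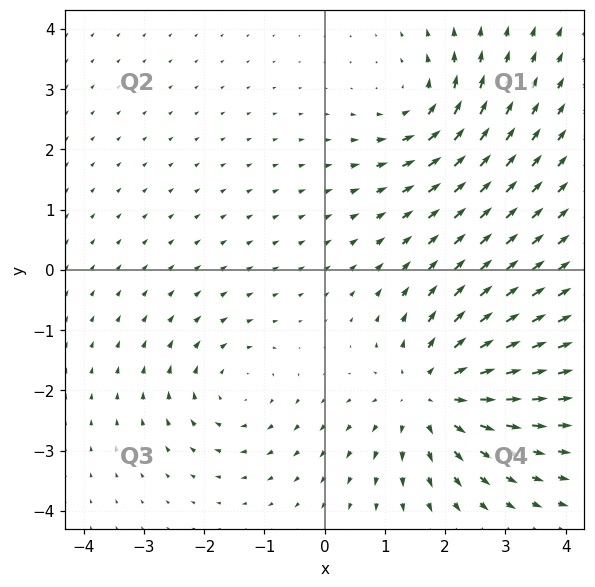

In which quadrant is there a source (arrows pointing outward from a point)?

The source sits at approximately (1.8, -2.1), which lies in quadrant Q4. The divergence there is about +4, positive as expected for a source.

Q4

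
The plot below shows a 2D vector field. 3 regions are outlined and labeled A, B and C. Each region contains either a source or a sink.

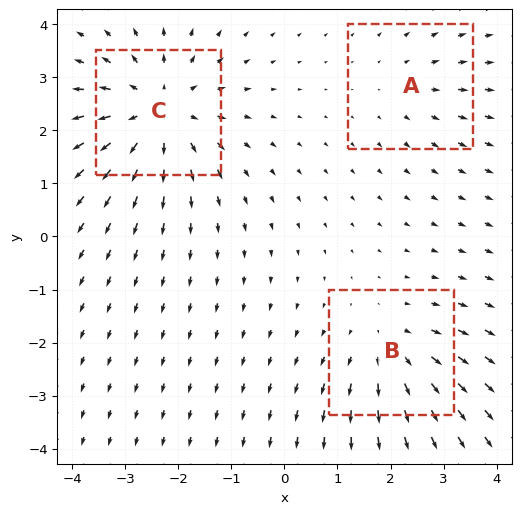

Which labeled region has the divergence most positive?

Divergence at each region's feature centre — A: about +2, B: about +3, C: about +4. Region C is most positive.

C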